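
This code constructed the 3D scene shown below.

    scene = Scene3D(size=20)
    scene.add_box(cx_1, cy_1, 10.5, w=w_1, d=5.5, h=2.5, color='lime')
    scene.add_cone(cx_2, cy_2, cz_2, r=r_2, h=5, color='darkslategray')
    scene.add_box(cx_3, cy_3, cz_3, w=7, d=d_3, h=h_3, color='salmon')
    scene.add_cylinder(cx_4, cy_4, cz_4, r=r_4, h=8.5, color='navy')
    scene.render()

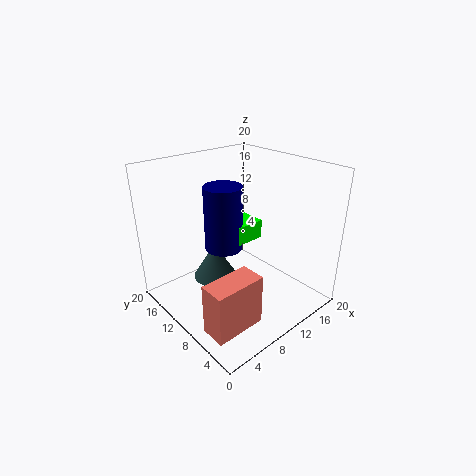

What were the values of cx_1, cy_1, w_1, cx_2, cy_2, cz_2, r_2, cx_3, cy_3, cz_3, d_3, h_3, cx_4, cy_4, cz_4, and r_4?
cx_1 = 8; cy_1 = 7.5; w_1 = 4; cx_2 = 7; cy_2 = 11.5; cz_2 = 4.5; r_2 = 3; cx_3 = 1.5; cy_3 = 3.5; cz_3 = 0.5; d_3 = 3.5; h_3 = 7; cx_4 = 7.5; cy_4 = 10; cz_4 = 9.5; r_4 = 2.5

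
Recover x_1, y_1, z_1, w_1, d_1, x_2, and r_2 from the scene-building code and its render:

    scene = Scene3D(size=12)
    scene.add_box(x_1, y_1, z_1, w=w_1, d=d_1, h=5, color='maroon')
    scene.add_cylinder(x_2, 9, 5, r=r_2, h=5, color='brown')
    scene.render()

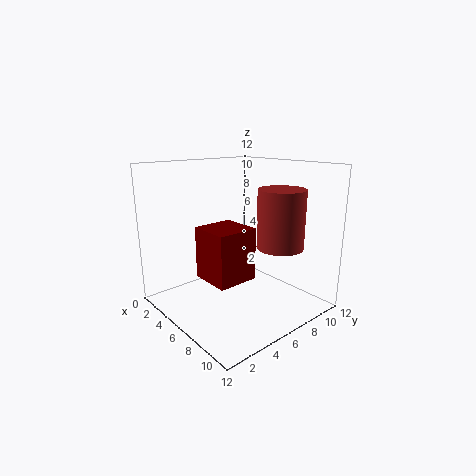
x_1 = 1
y_1 = 5
z_1 = 1
w_1 = 4
d_1 = 4
x_2 = 8
r_2 = 2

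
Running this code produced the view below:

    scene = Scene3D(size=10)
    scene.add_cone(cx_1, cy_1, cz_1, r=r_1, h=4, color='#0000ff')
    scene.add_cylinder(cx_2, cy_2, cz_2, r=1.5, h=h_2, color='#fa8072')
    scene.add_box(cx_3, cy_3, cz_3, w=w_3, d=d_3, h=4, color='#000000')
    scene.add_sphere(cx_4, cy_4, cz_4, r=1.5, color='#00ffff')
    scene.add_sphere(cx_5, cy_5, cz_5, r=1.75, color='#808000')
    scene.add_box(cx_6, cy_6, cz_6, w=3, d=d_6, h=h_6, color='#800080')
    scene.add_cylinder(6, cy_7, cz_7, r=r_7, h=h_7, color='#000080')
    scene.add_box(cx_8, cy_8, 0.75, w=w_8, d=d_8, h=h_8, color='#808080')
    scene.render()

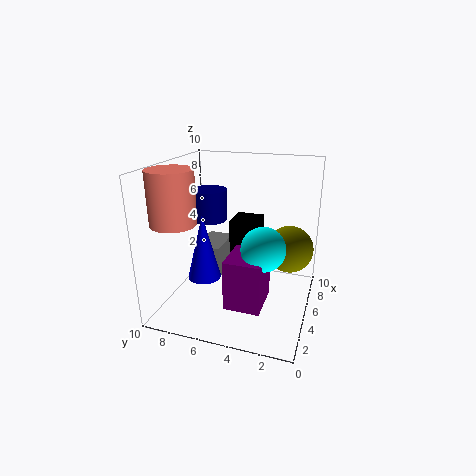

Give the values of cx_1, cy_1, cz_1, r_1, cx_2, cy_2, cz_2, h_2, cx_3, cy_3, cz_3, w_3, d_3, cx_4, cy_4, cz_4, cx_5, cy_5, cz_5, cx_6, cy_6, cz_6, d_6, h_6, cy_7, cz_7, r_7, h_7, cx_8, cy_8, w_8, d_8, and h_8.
cx_1 = 1.5
cy_1 = 6
cz_1 = 3.75
r_1 = 1
cx_2 = 2.5
cy_2 = 8.5
cz_2 = 6.5
h_2 = 3.5
cx_3 = 6
cy_3 = 4
cz_3 = 1.75
w_3 = 2.25
d_3 = 2
cx_4 = 4.25
cy_4 = 3
cz_4 = 4.75
cx_5 = 7.5
cy_5 = 1.75
cz_5 = 3.5
cx_6 = 2.5
cy_6 = 2.75
cz_6 = 0.75
d_6 = 2.5
h_6 = 3.5
cy_7 = 7.5
cz_7 = 5.75
r_7 = 1.25
h_7 = 2.25
cx_8 = 6.25
cy_8 = 7
w_8 = 3.25
d_8 = 2
h_8 = 2.5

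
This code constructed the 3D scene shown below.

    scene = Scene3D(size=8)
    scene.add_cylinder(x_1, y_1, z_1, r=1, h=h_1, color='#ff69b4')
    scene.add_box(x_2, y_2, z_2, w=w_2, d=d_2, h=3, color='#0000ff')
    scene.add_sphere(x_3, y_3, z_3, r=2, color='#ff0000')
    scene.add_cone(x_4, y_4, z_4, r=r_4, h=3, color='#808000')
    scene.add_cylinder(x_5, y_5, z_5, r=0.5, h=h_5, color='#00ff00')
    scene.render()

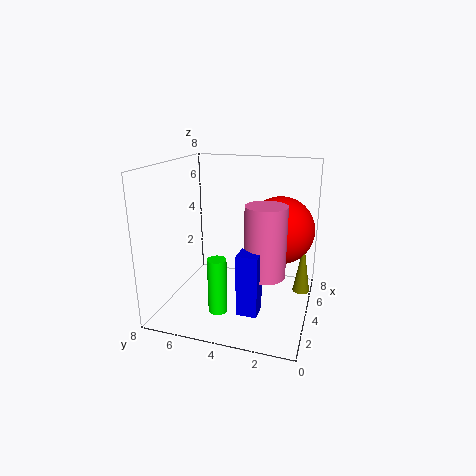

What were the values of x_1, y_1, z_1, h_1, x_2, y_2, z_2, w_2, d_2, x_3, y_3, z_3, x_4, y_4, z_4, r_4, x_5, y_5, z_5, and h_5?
x_1 = 2; y_1 = 2; z_1 = 3; h_1 = 3.5; x_2 = 0.5; y_2 = 2; z_2 = 1.5; w_2 = 1; d_2 = 1; x_3 = 6; y_3 = 2; z_3 = 4; x_4 = 5.5; y_4 = 0.5; z_4 = 0.5; r_4 = 0.5; x_5 = 2; y_5 = 4.5; z_5 = 0.5; h_5 = 3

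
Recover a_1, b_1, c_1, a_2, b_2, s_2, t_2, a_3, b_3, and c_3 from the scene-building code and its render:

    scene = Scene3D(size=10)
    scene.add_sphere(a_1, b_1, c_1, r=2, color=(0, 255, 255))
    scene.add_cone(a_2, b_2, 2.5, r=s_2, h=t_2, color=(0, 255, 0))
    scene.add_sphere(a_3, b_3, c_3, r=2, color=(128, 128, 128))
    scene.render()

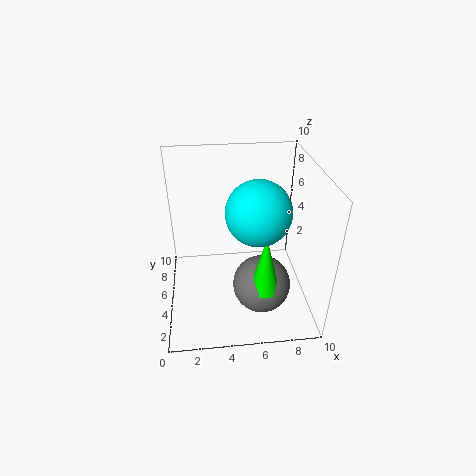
a_1 = 6, b_1 = 3, c_1 = 8, a_2 = 6.5, b_2 = 2.5, s_2 = 1, t_2 = 4, a_3 = 6.5, b_3 = 3.5, c_3 = 2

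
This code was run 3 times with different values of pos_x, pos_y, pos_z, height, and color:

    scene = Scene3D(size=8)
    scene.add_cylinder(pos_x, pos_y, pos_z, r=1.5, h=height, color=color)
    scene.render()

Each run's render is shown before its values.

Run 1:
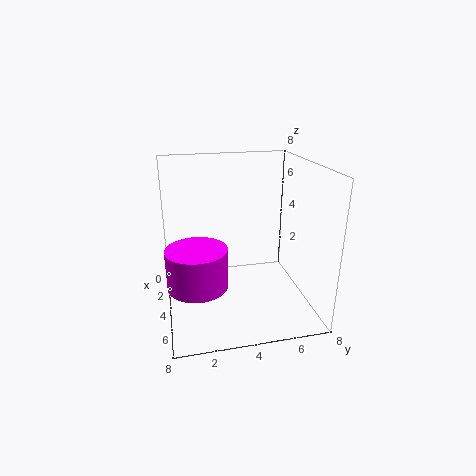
pos_x = 6
pos_y = 1.5
pos_z = 2.5
height = 2
color = 'magenta'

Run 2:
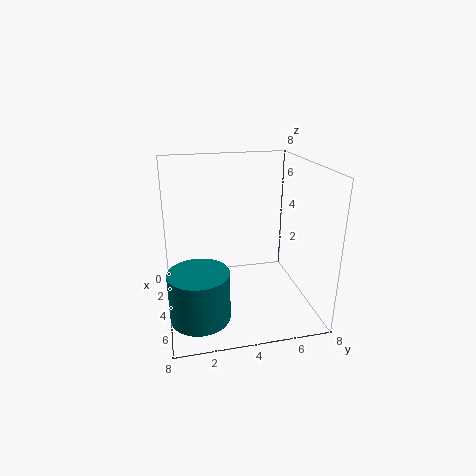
pos_x = 6.5
pos_y = 1.5
pos_z = 1
height = 2.5
color = 'teal'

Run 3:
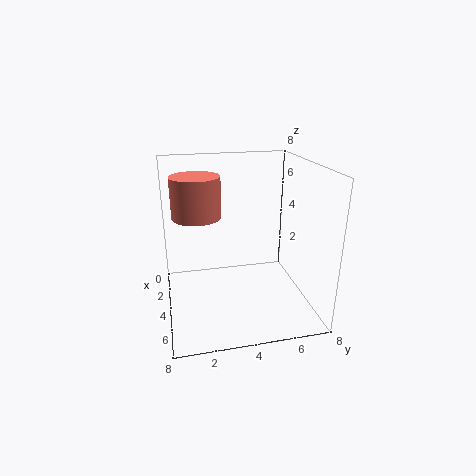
pos_x = 1.5
pos_y = 2
pos_z = 4.5
height = 2.5
color = 'salmon'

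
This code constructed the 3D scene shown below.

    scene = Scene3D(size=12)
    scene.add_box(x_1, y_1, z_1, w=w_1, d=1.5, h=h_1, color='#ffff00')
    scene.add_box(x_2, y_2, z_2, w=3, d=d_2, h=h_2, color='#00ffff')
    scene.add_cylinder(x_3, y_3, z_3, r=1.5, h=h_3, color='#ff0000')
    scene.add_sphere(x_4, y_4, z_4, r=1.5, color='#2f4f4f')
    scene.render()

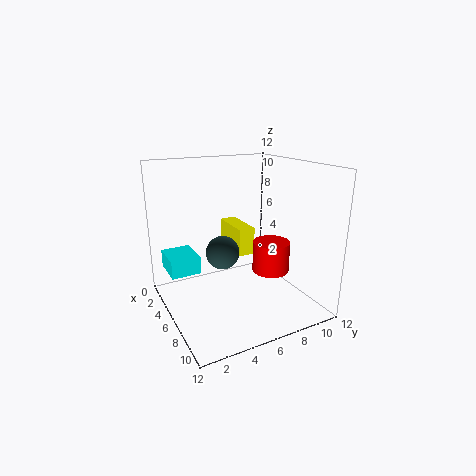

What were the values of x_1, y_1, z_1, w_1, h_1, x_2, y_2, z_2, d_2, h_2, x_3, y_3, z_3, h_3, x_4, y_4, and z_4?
x_1 = 0.5
y_1 = 7
z_1 = 3.5
w_1 = 4
h_1 = 2.5
x_2 = 2
y_2 = 0.5
z_2 = 3
d_2 = 2.5
h_2 = 1.5
x_3 = 8
y_3 = 8
z_3 = 3.5
h_3 = 2.5
x_4 = 4
y_4 = 5.5
z_4 = 4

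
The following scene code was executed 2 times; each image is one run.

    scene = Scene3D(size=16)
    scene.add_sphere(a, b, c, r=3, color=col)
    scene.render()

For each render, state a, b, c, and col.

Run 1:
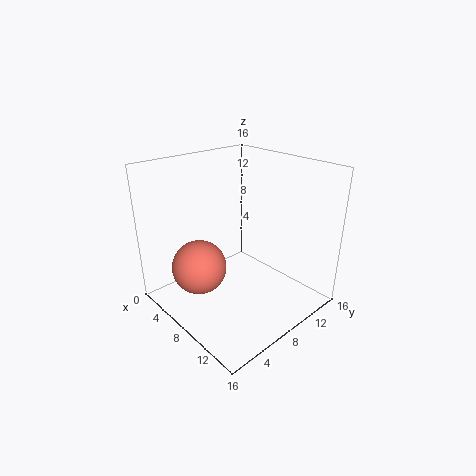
a = 6; b = 4; c = 5; col = 'salmon'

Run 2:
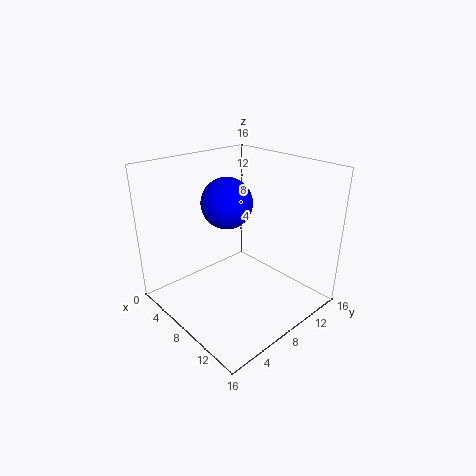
a = 5; b = 9; c = 11; col = 'blue'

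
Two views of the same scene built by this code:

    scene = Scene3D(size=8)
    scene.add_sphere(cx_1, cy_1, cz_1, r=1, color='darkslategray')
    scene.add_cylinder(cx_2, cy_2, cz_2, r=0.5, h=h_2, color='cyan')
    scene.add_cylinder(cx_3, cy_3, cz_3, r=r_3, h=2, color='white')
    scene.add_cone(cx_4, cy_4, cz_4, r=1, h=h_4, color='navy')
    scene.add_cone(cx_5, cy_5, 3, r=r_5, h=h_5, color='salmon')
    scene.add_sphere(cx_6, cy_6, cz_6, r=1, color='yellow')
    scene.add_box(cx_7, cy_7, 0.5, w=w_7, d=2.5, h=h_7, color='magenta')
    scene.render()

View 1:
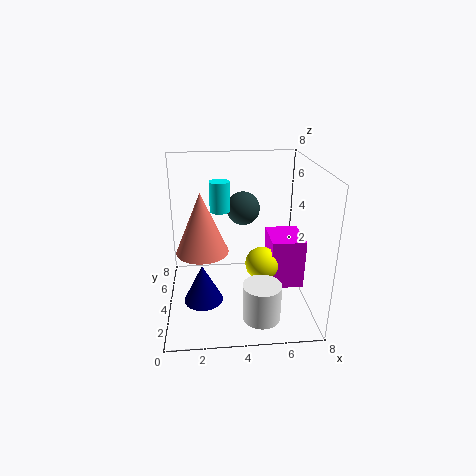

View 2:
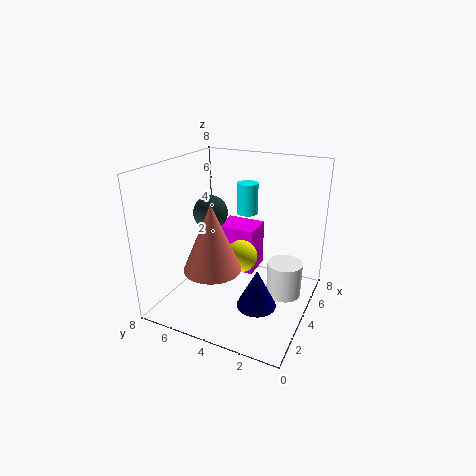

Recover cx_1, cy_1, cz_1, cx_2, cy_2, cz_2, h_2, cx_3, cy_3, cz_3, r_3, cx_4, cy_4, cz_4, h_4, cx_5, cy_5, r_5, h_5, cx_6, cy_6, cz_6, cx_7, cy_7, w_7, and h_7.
cx_1 = 4.5, cy_1 = 6, cz_1 = 5, cx_2 = 3, cy_2 = 3, cz_2 = 6, h_2 = 1.5, cx_3 = 5, cy_3 = 1.5, cz_3 = 0.5, r_3 = 1, cx_4 = 2, cy_4 = 2, cz_4 = 1.5, h_4 = 2, cx_5 = 2, cy_5 = 4.5, r_5 = 1.5, h_5 = 3.5, cx_6 = 5.5, cy_6 = 4.5, cz_6 = 2, cx_7 = 6, cy_7 = 4, w_7 = 2, h_7 = 3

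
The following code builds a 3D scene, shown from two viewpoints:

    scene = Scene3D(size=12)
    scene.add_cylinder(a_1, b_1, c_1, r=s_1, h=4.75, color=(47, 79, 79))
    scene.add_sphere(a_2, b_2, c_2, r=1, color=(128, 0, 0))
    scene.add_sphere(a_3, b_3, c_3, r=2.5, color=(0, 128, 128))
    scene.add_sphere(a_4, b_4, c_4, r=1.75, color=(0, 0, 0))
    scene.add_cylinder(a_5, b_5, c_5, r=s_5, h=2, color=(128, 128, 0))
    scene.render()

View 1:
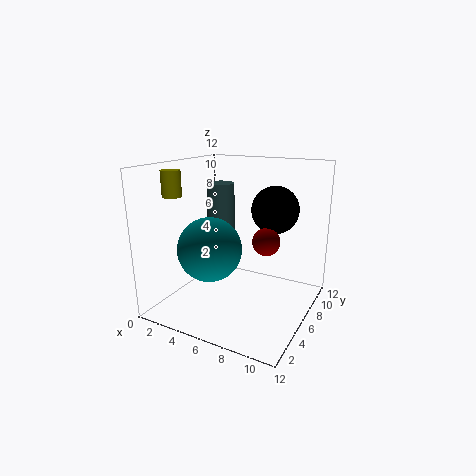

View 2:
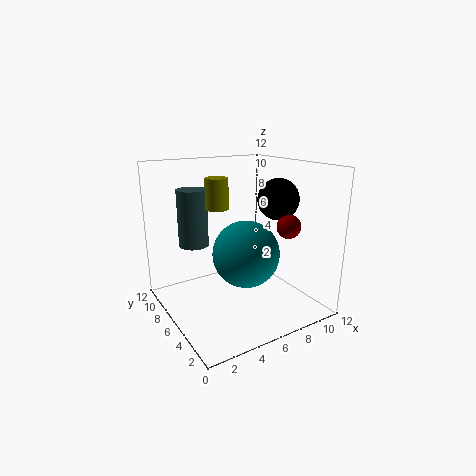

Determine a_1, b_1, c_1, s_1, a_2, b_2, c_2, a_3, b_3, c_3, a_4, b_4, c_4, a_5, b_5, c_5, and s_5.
a_1 = 3
b_1 = 8.25
c_1 = 5.25
s_1 = 1.25
a_2 = 9.5
b_2 = 3.75
c_2 = 7
a_3 = 5
b_3 = 3.25
c_3 = 5.75
a_4 = 9.5
b_4 = 5.25
c_4 = 9
a_5 = 2.25
b_5 = 2.5
c_5 = 9.75
s_5 = 0.75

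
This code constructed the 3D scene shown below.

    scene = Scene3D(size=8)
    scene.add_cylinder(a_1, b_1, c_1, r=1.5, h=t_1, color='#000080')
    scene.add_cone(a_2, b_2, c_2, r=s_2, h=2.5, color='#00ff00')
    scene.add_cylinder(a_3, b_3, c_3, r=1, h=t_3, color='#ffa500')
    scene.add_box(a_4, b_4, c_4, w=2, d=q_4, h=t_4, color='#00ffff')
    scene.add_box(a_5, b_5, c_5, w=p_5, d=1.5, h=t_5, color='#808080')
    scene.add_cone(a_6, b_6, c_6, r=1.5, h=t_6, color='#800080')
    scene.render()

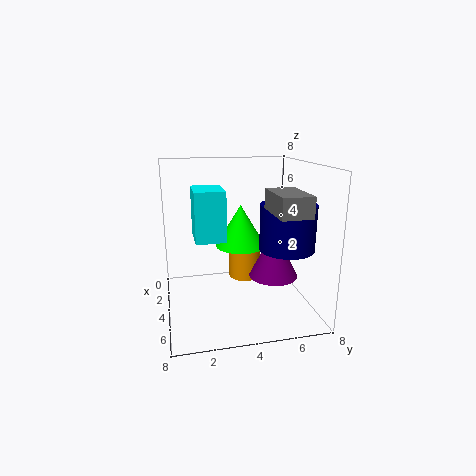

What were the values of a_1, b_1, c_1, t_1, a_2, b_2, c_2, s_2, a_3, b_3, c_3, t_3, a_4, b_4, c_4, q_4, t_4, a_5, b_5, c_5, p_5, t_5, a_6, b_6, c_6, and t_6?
a_1 = 5
b_1 = 6.5
c_1 = 3.5
t_1 = 2.5
a_2 = 2.5
b_2 = 4.5
c_2 = 3
s_2 = 1.5
a_3 = 1.5
b_3 = 5
c_3 = 0.5
t_3 = 2
a_4 = 4
b_4 = 1.5
c_4 = 4.5
q_4 = 1.5
t_4 = 2.5
a_5 = 5.5
b_5 = 5
c_5 = 6
p_5 = 2.5
t_5 = 1
a_6 = 3
b_6 = 6.5
c_6 = 1
t_6 = 3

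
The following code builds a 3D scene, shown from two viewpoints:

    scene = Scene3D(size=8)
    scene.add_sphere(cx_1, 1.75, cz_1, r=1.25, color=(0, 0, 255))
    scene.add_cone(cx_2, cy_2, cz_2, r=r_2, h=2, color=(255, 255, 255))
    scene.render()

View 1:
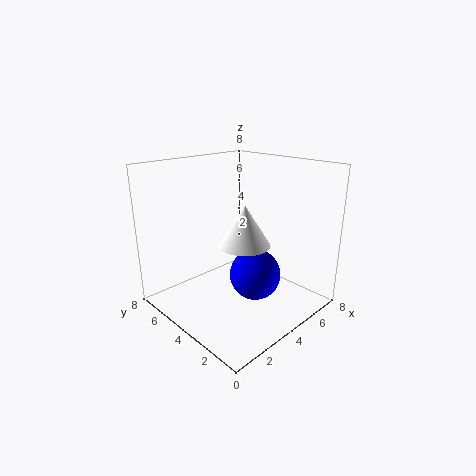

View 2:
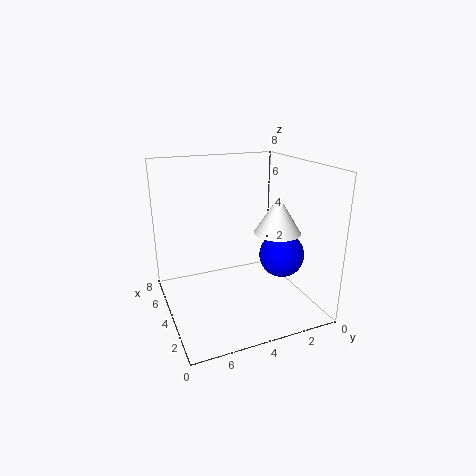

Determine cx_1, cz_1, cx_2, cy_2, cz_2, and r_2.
cx_1 = 3
cz_1 = 3
cx_2 = 2.75
cy_2 = 2.25
cz_2 = 4.5
r_2 = 1.25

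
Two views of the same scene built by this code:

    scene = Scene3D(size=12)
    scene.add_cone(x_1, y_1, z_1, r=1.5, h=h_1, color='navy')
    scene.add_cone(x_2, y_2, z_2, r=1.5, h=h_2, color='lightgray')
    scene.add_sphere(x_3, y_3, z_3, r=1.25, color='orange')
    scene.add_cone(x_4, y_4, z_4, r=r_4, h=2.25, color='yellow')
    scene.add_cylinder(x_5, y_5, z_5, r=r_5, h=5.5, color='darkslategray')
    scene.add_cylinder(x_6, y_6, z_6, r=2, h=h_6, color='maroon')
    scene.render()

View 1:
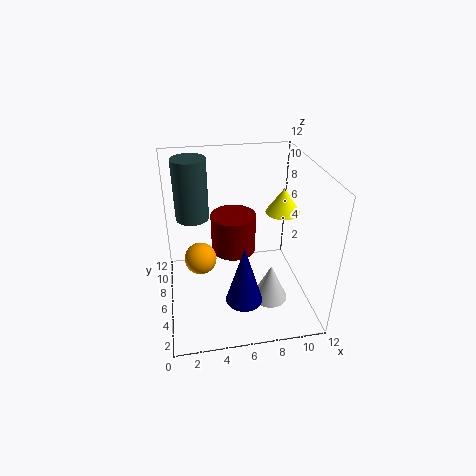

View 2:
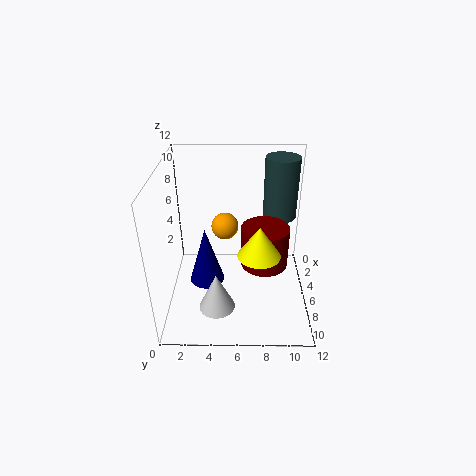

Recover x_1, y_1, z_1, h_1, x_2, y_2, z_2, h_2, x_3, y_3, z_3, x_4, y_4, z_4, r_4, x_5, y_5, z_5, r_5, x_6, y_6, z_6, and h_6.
x_1 = 6; y_1 = 3.25; z_1 = 1.75; h_1 = 5; x_2 = 8.5; y_2 = 4.25; z_2 = 0.75; h_2 = 3.25; x_3 = 2.75; y_3 = 4.75; z_3 = 5.25; x_4 = 10.25; y_4 = 7.5; z_4 = 7.25; r_4 = 1.5; x_5 = 2.5; y_5 = 9.75; z_5 = 6.25; r_5 = 1.5; x_6 = 6; y_6 = 8.25; z_6 = 3.5; h_6 = 3.5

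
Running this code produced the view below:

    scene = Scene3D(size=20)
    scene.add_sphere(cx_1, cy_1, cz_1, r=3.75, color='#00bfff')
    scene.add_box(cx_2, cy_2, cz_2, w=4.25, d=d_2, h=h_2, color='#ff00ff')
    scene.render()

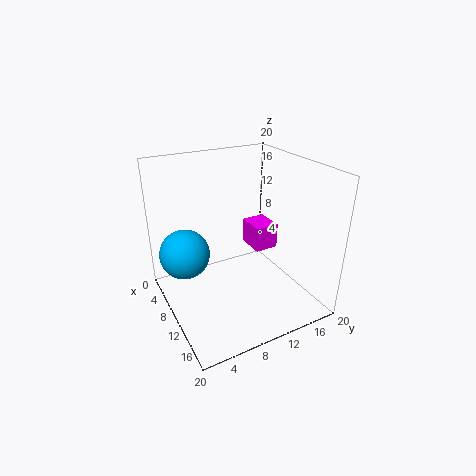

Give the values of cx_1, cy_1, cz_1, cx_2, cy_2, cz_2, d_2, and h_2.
cx_1 = 4.25, cy_1 = 4, cz_1 = 6, cx_2 = 5.25, cy_2 = 13.5, cz_2 = 6.5, d_2 = 3.5, h_2 = 3.75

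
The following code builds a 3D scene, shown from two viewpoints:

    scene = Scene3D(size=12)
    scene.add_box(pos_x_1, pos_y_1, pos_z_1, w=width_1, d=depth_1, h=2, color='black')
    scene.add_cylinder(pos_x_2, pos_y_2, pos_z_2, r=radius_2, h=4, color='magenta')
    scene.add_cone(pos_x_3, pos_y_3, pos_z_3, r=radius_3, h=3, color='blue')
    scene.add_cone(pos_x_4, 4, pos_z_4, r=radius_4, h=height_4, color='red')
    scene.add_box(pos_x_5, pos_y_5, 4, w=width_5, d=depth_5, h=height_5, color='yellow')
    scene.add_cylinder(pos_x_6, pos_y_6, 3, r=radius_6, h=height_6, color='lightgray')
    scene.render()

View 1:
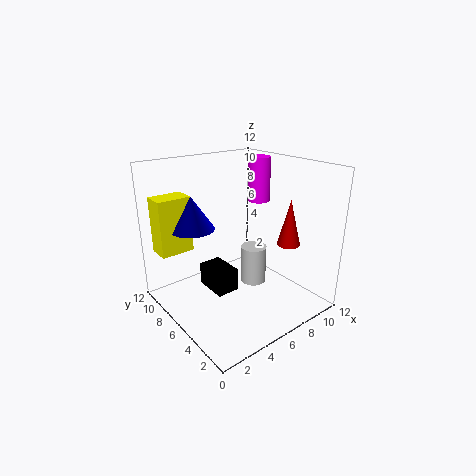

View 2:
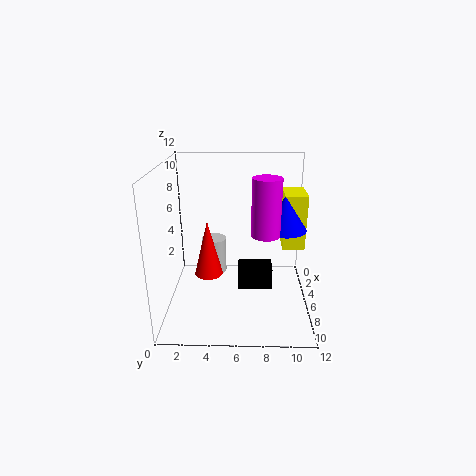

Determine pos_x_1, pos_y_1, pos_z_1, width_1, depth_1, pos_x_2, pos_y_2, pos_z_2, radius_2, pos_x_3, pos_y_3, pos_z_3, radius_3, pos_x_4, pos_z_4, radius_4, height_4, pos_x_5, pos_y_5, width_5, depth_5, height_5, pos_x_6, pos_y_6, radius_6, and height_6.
pos_x_1 = 4
pos_y_1 = 6
pos_z_1 = 1
width_1 = 2
depth_1 = 3
pos_x_2 = 10
pos_y_2 = 8
pos_z_2 = 8
radius_2 = 1
pos_x_3 = 4
pos_y_3 = 10
pos_z_3 = 6
radius_3 = 2
pos_x_4 = 10
pos_z_4 = 5
radius_4 = 1
height_4 = 4
pos_x_5 = 1
pos_y_5 = 10
width_5 = 3
depth_5 = 2
height_5 = 5
pos_x_6 = 6
pos_y_6 = 4
radius_6 = 1
height_6 = 3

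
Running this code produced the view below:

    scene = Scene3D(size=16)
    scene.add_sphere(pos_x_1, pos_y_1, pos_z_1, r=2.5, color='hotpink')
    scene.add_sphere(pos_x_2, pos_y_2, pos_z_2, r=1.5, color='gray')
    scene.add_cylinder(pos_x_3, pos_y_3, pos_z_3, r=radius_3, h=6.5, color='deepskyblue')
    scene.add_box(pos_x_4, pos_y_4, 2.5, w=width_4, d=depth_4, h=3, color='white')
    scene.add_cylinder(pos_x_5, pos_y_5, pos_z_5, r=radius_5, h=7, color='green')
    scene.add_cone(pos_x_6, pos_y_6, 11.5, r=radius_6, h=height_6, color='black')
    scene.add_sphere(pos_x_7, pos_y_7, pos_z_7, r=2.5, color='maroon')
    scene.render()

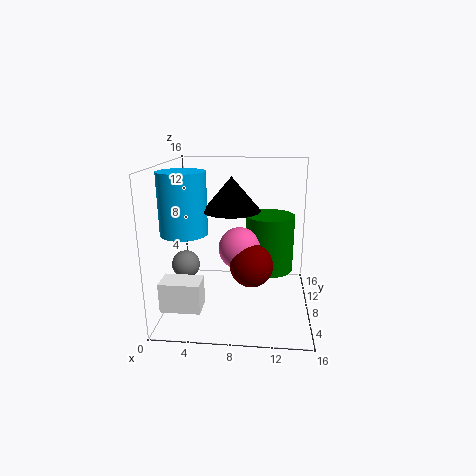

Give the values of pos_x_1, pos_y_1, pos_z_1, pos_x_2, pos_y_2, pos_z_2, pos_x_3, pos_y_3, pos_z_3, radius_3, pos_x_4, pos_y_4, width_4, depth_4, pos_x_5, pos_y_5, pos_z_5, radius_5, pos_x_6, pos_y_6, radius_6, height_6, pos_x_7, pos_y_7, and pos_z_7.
pos_x_1 = 8; pos_y_1 = 10; pos_z_1 = 6; pos_x_2 = 2.5; pos_y_2 = 6; pos_z_2 = 5.5; pos_x_3 = 2.5; pos_y_3 = 6; pos_z_3 = 9; radius_3 = 2.5; pos_x_4 = 1; pos_y_4 = 1; width_4 = 4; depth_4 = 2.5; pos_x_5 = 11.5; pos_y_5 = 12.5; pos_z_5 = 2.5; radius_5 = 3; pos_x_6 = 7.5; pos_y_6 = 6.5; radius_6 = 3; height_6 = 3.5; pos_x_7 = 9.5; pos_y_7 = 8.5; pos_z_7 = 4.5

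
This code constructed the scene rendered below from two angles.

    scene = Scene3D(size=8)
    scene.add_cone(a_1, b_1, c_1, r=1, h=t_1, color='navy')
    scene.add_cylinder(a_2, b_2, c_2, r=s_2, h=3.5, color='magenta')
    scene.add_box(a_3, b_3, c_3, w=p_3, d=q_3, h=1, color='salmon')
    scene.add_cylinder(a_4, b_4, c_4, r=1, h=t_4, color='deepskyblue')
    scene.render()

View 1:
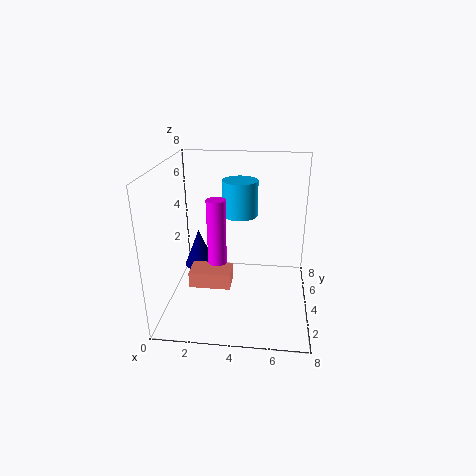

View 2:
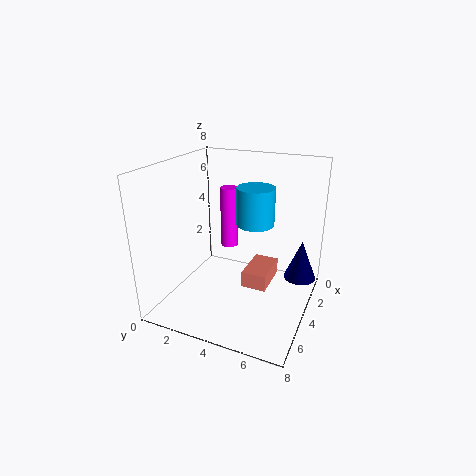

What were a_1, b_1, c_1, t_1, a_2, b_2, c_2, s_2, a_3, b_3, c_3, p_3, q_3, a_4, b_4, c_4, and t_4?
a_1 = 1; b_1 = 7; c_1 = 0.5; t_1 = 2.5; a_2 = 3; b_2 = 3; c_2 = 3; s_2 = 0.5; a_3 = 1; b_3 = 4; c_3 = 0.5; p_3 = 2.5; q_3 = 1.5; a_4 = 4; b_4 = 5; c_4 = 5; t_4 = 2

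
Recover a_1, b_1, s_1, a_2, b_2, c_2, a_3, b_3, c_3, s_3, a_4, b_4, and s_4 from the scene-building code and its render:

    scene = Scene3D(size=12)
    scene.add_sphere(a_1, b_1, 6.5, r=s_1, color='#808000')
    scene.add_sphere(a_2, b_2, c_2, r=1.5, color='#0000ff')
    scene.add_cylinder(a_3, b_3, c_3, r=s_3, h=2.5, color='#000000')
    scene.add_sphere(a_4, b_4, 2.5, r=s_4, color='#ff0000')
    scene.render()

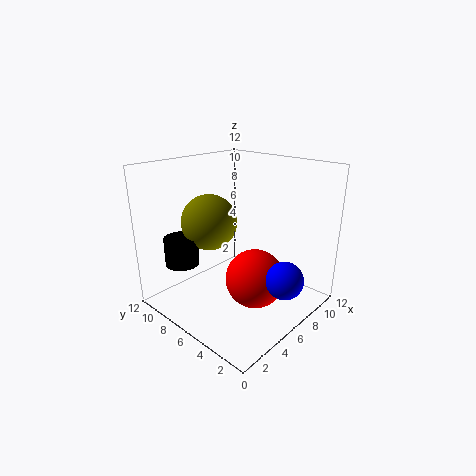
a_1 = 6, b_1 = 9.5, s_1 = 2.5, a_2 = 6.5, b_2 = 1.5, c_2 = 3.5, a_3 = 3.5, b_3 = 10.5, c_3 = 3, s_3 = 1.5, a_4 = 6.5, b_4 = 4.5, s_4 = 2.5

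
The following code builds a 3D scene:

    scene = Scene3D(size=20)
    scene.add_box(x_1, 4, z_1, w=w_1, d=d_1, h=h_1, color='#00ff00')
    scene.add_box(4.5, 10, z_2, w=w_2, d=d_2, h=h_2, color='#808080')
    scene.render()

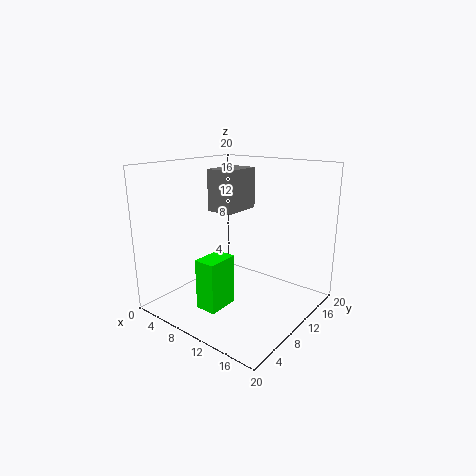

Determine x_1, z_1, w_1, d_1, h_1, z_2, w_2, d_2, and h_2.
x_1 = 7.5; z_1 = 1; w_1 = 3; d_1 = 4.5; h_1 = 7; z_2 = 13; w_2 = 4; d_2 = 6; h_2 = 6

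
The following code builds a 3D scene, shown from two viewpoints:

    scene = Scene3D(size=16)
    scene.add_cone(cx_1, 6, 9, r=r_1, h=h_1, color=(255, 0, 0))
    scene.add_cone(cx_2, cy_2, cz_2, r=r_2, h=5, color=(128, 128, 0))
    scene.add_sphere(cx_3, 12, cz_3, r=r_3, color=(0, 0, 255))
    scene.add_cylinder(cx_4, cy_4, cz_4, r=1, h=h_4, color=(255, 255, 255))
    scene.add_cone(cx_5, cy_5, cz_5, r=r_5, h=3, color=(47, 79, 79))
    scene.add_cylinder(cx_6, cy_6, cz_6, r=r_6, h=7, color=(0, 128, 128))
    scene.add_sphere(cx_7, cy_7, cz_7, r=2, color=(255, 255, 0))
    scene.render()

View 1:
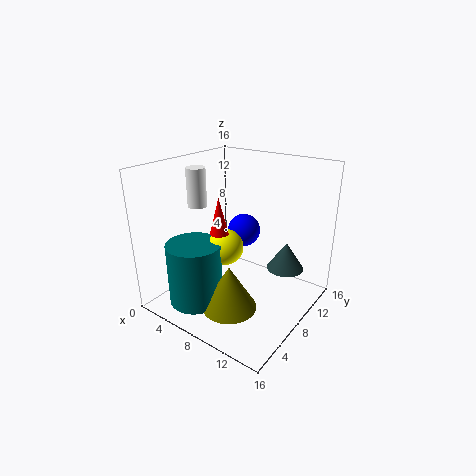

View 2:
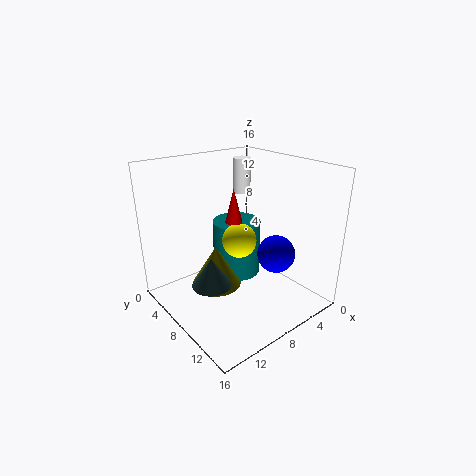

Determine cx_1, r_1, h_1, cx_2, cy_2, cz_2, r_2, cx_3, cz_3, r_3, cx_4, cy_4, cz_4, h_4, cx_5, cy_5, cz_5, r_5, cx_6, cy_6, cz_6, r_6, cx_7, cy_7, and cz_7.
cx_1 = 7; r_1 = 1; h_1 = 4; cx_2 = 9; cy_2 = 5; cz_2 = 1; r_2 = 3; cx_3 = 6; cz_3 = 7; r_3 = 2; cx_4 = 5; cy_4 = 5; cz_4 = 12; h_4 = 4; cx_5 = 13; cy_5 = 10; cz_5 = 5; r_5 = 2; cx_6 = 5; cy_6 = 4; cz_6 = 1; r_6 = 3; cx_7 = 7; cy_7 = 7; cz_7 = 7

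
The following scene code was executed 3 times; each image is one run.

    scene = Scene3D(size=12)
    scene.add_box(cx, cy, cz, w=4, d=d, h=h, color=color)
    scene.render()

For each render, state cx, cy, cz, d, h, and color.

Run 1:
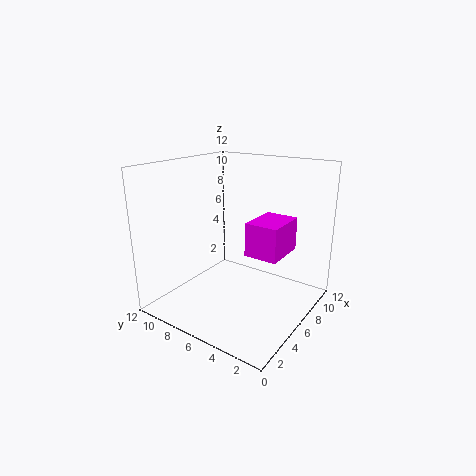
cx = 7
cy = 3
cz = 4
d = 3
h = 3
color = 'magenta'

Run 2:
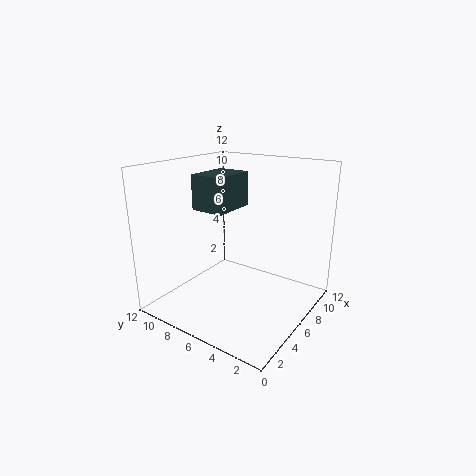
cx = 5
cy = 7
cz = 8
d = 3
h = 3
color = 'darkslategray'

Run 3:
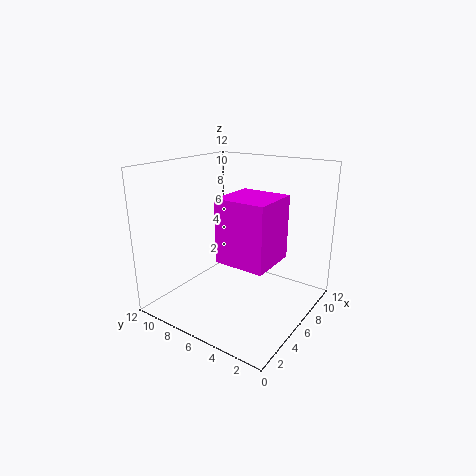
cx = 3
cy = 2
cz = 5
d = 4
h = 5
color = 'magenta'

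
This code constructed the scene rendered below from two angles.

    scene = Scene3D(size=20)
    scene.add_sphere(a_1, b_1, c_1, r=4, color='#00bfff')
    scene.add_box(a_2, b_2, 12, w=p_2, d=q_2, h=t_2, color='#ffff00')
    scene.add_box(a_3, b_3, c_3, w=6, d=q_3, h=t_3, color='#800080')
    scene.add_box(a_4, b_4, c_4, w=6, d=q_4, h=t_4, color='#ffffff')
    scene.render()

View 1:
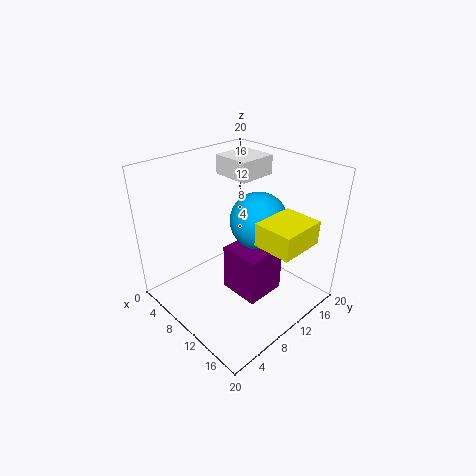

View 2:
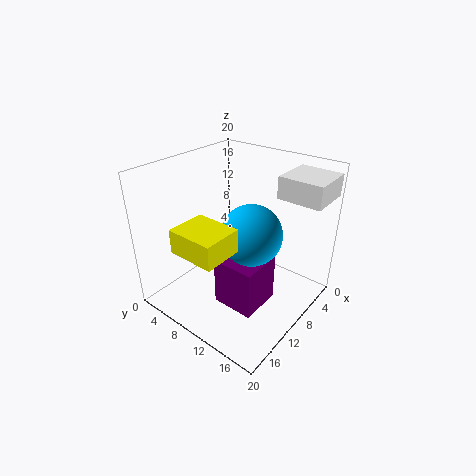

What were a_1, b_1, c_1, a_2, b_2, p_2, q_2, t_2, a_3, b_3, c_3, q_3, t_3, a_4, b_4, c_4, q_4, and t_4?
a_1 = 11
b_1 = 13
c_1 = 12
a_2 = 15
b_2 = 8
p_2 = 5
q_2 = 6
t_2 = 3
a_3 = 8
b_3 = 9
c_3 = 1
q_3 = 6
t_3 = 7
a_4 = 1
b_4 = 14
c_4 = 16
q_4 = 6
t_4 = 3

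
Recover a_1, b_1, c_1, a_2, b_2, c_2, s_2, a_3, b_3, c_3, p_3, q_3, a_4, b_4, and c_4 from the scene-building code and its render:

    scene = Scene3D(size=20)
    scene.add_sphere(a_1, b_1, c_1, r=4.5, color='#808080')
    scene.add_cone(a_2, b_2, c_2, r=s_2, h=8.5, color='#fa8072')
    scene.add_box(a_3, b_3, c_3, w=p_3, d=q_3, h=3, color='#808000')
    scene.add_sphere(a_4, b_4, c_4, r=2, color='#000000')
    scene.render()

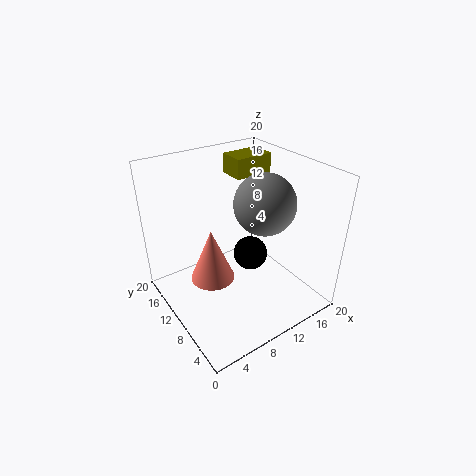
a_1 = 15; b_1 = 10.5; c_1 = 13.5; a_2 = 8.5; b_2 = 15; c_2 = 0.5; s_2 = 3.5; a_3 = 13.5; b_3 = 15; c_3 = 16; p_3 = 6; q_3 = 4; a_4 = 8; b_4 = 4.5; c_4 = 11.5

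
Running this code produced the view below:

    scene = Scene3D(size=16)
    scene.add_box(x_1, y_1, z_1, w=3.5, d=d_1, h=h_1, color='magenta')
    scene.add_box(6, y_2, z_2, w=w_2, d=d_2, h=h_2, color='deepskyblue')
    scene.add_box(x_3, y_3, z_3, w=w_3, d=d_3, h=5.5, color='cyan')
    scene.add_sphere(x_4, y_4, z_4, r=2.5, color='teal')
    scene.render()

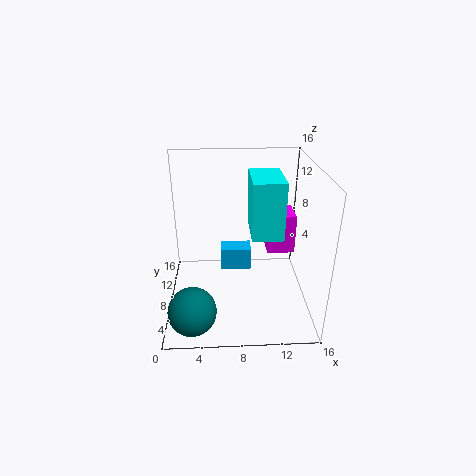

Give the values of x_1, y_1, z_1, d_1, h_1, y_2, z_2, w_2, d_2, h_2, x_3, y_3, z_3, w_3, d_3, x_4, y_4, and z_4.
x_1 = 12, y_1 = 12, z_1 = 3.5, d_1 = 4, h_1 = 5, y_2 = 13, z_2 = 0.5, w_2 = 4, d_2 = 2.5, h_2 = 3, x_3 = 9, y_3 = 2.5, z_3 = 10.5, w_3 = 3, d_3 = 5, x_4 = 3, y_4 = 2.5, z_4 = 2.5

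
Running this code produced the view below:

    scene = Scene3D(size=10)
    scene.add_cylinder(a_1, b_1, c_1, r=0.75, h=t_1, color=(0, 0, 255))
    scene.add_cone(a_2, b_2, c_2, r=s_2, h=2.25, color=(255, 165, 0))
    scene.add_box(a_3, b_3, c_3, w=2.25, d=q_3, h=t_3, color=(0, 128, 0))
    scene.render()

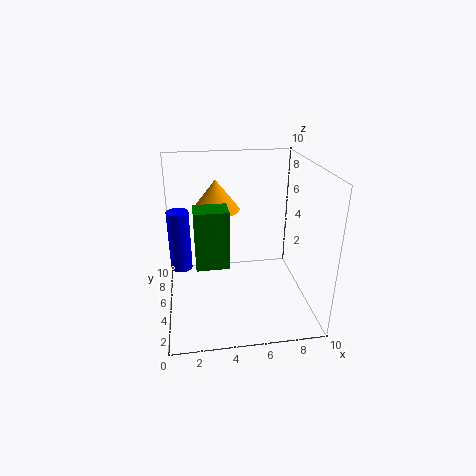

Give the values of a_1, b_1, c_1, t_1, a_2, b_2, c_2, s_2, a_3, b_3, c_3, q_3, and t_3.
a_1 = 1
b_1 = 5.5
c_1 = 2.75
t_1 = 4.25
a_2 = 3.75
b_2 = 7.5
c_2 = 6.25
s_2 = 1.75
a_3 = 2
b_3 = 3.5
c_3 = 3.5
q_3 = 1.75
t_3 = 4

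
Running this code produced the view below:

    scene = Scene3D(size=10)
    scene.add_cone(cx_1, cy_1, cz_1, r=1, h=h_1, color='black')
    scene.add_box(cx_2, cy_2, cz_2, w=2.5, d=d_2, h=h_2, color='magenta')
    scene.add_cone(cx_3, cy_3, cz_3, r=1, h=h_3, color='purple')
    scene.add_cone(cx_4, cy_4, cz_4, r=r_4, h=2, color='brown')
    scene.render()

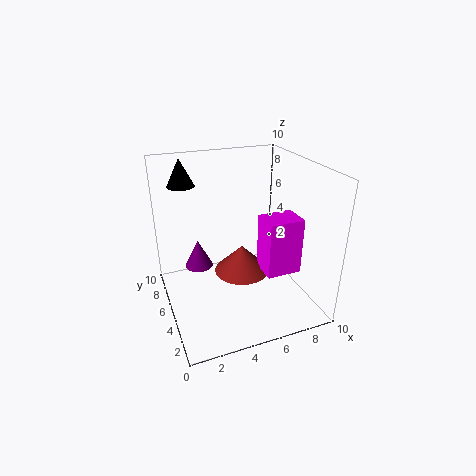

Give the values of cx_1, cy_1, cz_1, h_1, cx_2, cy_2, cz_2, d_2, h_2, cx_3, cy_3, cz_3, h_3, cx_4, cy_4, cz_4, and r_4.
cx_1 = 2; cy_1 = 8.5; cz_1 = 8; h_1 = 2; cx_2 = 6.5; cy_2 = 3; cz_2 = 2.5; d_2 = 2; h_2 = 4; cx_3 = 2.5; cy_3 = 6.5; cz_3 = 2.5; h_3 = 2; cx_4 = 5.5; cy_4 = 5.5; cz_4 = 2; r_4 = 2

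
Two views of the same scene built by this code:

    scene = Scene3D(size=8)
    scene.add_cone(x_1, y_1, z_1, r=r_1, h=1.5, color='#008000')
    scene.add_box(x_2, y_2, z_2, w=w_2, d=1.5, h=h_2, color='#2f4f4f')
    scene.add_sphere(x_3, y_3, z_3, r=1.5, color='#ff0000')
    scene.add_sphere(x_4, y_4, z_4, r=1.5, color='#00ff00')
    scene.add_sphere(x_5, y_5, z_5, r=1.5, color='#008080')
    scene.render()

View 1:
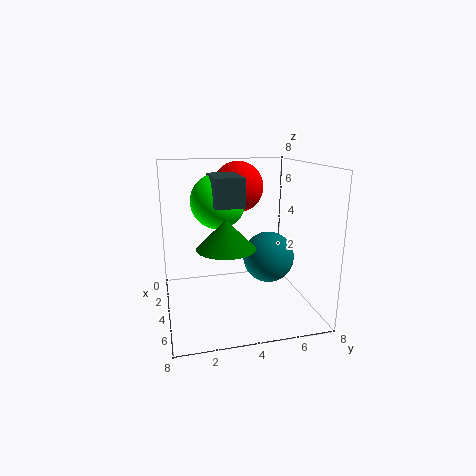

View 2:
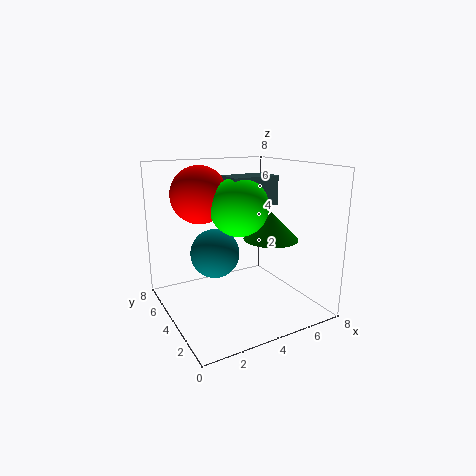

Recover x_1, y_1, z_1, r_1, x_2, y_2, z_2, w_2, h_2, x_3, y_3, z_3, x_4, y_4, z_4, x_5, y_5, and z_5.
x_1 = 5.5
y_1 = 3
z_1 = 4
r_1 = 1.5
x_2 = 3
y_2 = 2.5
z_2 = 6
w_2 = 2.5
h_2 = 1.5
x_3 = 2
y_3 = 4.5
z_3 = 6.5
x_4 = 3.5
y_4 = 3
z_4 = 6
x_5 = 3.5
y_5 = 6
z_5 = 2.5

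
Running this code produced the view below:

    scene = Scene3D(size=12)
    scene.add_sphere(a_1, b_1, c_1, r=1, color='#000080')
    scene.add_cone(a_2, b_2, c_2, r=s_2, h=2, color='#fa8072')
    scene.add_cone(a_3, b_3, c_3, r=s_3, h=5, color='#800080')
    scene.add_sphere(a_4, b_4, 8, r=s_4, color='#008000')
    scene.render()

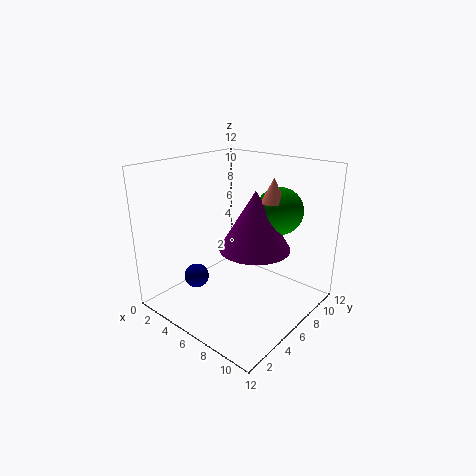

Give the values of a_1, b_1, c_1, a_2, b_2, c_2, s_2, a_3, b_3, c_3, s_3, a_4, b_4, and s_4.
a_1 = 4
b_1 = 3
c_1 = 3
a_2 = 8
b_2 = 8
c_2 = 9
s_2 = 1
a_3 = 7
b_3 = 7
c_3 = 5
s_3 = 3
a_4 = 8
b_4 = 9
s_4 = 2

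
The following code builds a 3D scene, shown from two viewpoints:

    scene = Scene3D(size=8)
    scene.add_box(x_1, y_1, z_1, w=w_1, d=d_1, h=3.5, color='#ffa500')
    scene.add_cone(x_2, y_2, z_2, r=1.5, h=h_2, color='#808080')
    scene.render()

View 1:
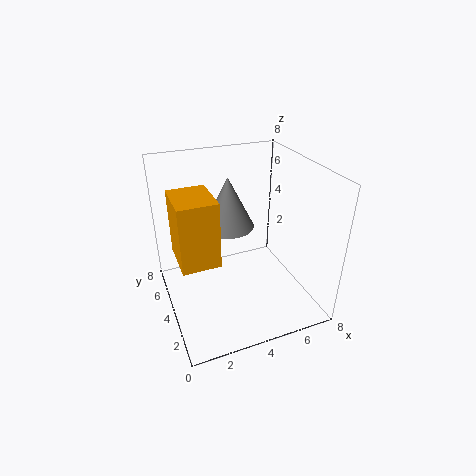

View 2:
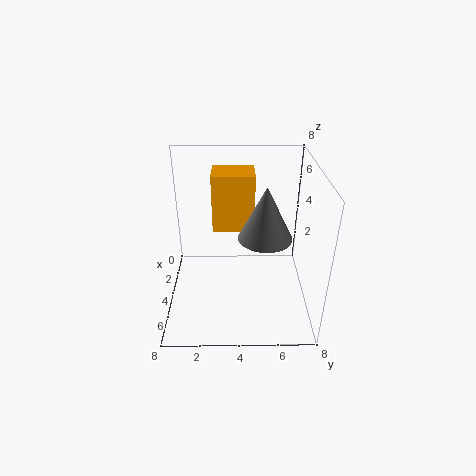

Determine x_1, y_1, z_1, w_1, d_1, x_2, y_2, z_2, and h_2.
x_1 = 0.5
y_1 = 2.5
z_1 = 3.5
w_1 = 2
d_1 = 2.5
x_2 = 4
y_2 = 5.5
z_2 = 4
h_2 = 3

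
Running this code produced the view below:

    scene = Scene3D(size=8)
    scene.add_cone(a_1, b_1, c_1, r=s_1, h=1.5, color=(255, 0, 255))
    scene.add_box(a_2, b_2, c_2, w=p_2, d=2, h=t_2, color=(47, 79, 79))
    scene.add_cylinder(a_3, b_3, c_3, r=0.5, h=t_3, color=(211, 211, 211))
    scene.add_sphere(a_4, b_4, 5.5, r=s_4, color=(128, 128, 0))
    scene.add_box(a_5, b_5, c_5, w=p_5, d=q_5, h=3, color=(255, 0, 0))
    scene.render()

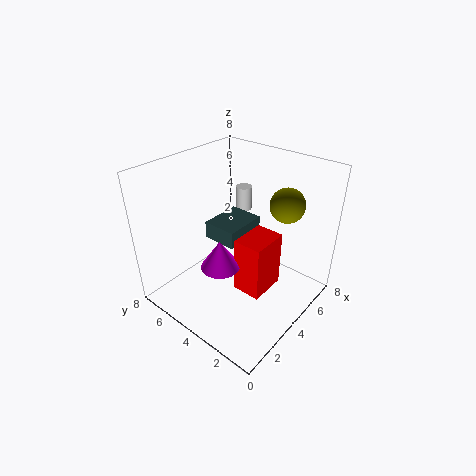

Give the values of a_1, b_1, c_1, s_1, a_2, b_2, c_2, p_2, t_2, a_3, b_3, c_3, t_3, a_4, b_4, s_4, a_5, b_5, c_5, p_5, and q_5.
a_1 = 2
b_1 = 3.5
c_1 = 3.5
s_1 = 1
a_2 = 3.5
b_2 = 4
c_2 = 3.5
p_2 = 2.5
t_2 = 1
a_3 = 7
b_3 = 6
c_3 = 4
t_3 = 1.5
a_4 = 6.5
b_4 = 2.5
s_4 = 1
a_5 = 2.5
b_5 = 1.5
c_5 = 2
p_5 = 2
q_5 = 1.5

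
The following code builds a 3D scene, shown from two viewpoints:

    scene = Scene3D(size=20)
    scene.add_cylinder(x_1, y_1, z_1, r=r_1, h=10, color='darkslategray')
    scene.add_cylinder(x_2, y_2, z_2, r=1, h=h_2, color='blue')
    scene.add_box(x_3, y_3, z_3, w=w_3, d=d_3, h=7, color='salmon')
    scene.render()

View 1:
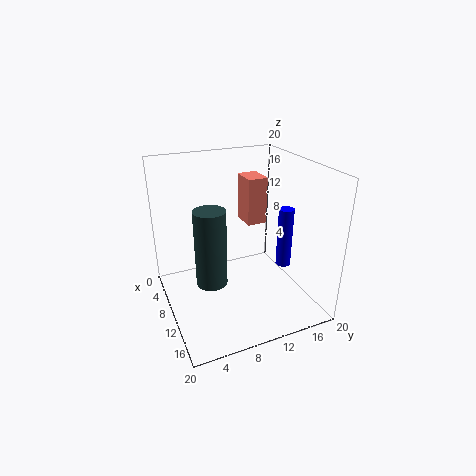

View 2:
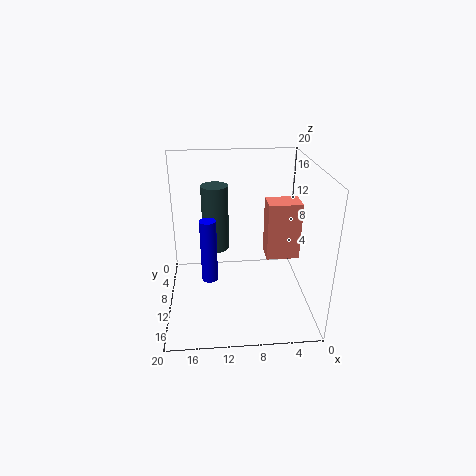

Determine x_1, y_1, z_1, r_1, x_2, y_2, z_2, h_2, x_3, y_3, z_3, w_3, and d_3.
x_1 = 13
y_1 = 5
z_1 = 6
r_1 = 2
x_2 = 14
y_2 = 15
z_2 = 7
h_2 = 8
x_3 = 3
y_3 = 13
z_3 = 10
w_3 = 4
d_3 = 3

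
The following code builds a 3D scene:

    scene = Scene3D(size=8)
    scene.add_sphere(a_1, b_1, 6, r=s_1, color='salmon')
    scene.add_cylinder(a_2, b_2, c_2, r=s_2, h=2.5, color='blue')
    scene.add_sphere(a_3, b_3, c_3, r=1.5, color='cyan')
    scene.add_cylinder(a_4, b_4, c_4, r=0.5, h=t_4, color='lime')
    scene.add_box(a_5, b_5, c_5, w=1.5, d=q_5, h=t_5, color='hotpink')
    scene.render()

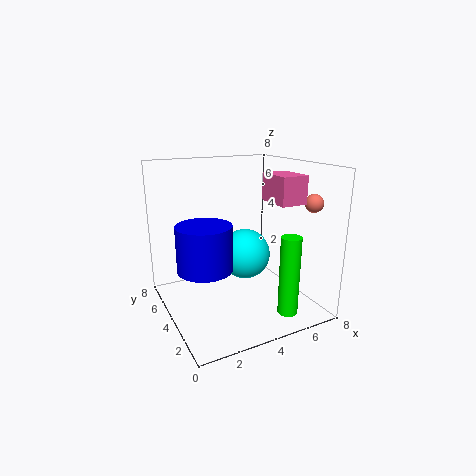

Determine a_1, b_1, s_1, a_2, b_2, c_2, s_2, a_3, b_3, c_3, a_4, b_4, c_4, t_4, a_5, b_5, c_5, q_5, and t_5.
a_1 = 7.5
b_1 = 2
s_1 = 0.5
a_2 = 2
b_2 = 4
c_2 = 2.5
s_2 = 1.5
a_3 = 5
b_3 = 5
c_3 = 2.5
a_4 = 5
b_4 = 0.5
c_4 = 1
t_4 = 4
a_5 = 5.5
b_5 = 2
c_5 = 6
q_5 = 2
t_5 = 1.5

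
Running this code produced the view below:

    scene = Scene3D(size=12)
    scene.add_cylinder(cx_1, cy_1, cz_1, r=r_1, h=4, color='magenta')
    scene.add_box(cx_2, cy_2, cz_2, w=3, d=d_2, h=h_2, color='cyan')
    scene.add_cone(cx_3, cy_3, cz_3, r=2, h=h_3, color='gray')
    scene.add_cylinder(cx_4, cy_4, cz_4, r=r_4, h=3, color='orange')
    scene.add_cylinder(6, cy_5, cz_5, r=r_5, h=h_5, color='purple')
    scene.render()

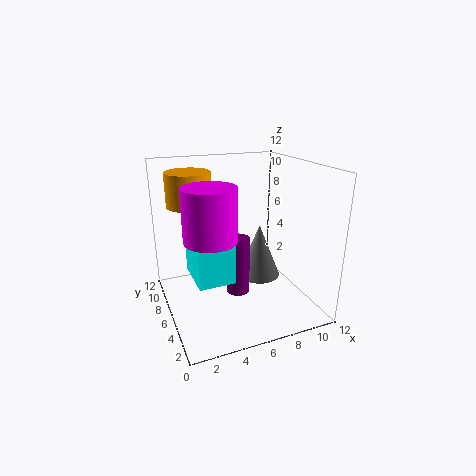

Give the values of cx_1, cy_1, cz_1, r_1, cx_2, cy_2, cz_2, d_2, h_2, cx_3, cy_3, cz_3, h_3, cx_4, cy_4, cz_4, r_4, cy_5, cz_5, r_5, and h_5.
cx_1 = 3, cy_1 = 4, cz_1 = 7, r_1 = 2, cx_2 = 2, cy_2 = 4, cz_2 = 3, d_2 = 4, h_2 = 4, cx_3 = 9, cy_3 = 8, cz_3 = 1, h_3 = 5, cx_4 = 3, cy_4 = 10, cz_4 = 8, r_4 = 2, cy_5 = 6, cz_5 = 1, r_5 = 1, h_5 = 5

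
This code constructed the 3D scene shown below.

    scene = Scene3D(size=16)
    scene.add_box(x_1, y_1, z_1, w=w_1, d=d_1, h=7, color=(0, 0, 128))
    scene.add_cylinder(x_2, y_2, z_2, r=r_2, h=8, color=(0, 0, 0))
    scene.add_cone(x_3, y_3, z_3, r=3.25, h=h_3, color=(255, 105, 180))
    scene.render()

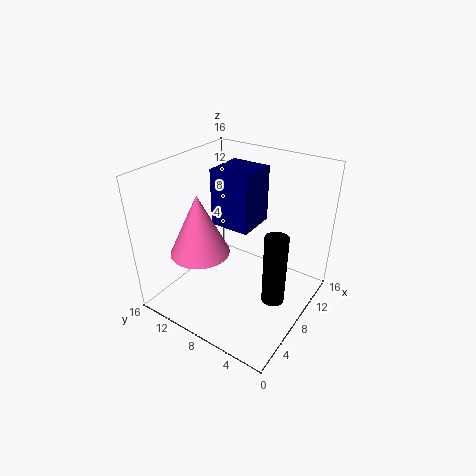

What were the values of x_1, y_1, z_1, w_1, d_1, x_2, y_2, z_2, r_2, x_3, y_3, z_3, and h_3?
x_1 = 10, y_1 = 8.25, z_1 = 7.25, w_1 = 5, d_1 = 5, x_2 = 7.5, y_2 = 3, z_2 = 2, r_2 = 1.25, x_3 = 5, y_3 = 11, z_3 = 6.75, h_3 = 6.75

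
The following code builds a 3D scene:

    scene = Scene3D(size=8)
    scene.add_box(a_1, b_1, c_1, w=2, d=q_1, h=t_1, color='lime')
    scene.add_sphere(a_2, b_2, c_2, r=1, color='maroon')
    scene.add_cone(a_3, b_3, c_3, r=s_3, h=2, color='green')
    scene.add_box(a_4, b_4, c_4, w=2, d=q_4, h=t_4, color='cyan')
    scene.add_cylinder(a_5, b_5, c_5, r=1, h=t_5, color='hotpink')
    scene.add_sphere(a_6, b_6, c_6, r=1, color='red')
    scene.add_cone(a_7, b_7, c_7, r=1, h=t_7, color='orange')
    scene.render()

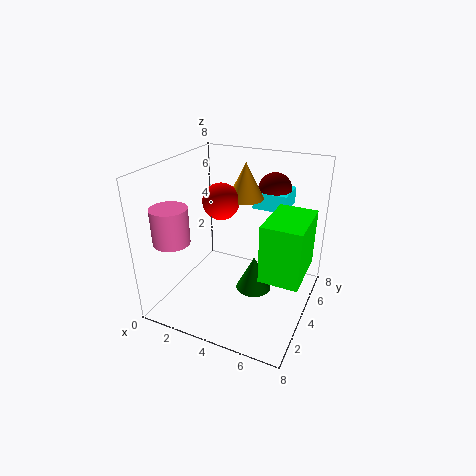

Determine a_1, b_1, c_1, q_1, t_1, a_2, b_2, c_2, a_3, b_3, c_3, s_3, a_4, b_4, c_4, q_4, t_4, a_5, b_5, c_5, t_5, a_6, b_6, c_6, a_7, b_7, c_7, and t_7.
a_1 = 6; b_1 = 2; c_1 = 3; q_1 = 3; t_1 = 3; a_2 = 5; b_2 = 7; c_2 = 6; a_3 = 5; b_3 = 4; c_3 = 1; s_3 = 1; a_4 = 4; b_4 = 6; c_4 = 5; q_4 = 2; t_4 = 1; a_5 = 1; b_5 = 2; c_5 = 4; t_5 = 2; a_6 = 3; b_6 = 4; c_6 = 6; a_7 = 4; b_7 = 5; c_7 = 6; t_7 = 2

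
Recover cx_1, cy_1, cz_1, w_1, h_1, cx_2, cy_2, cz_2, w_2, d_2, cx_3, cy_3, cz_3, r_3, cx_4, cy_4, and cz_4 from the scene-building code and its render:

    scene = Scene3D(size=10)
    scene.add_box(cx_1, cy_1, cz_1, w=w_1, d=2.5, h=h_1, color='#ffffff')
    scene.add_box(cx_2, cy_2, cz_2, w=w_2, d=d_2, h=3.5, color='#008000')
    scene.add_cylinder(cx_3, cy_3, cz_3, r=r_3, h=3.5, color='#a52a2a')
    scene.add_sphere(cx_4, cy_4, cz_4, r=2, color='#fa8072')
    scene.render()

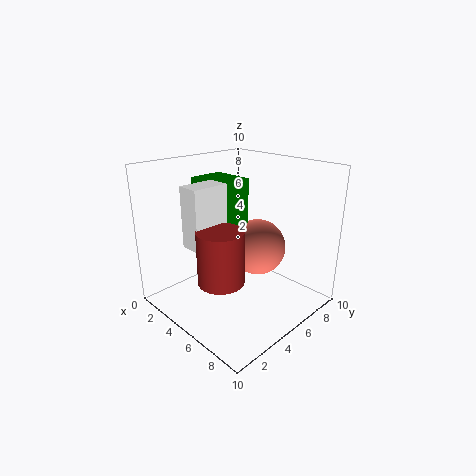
cx_1 = 3.5, cy_1 = 1.5, cz_1 = 5, w_1 = 1.5, h_1 = 4, cx_2 = 2, cy_2 = 3.5, cz_2 = 5.5, w_2 = 3, d_2 = 2.5, cx_3 = 6, cy_3 = 2.5, cz_3 = 3, r_3 = 1.5, cx_4 = 5.5, cy_4 = 6.5, cz_4 = 4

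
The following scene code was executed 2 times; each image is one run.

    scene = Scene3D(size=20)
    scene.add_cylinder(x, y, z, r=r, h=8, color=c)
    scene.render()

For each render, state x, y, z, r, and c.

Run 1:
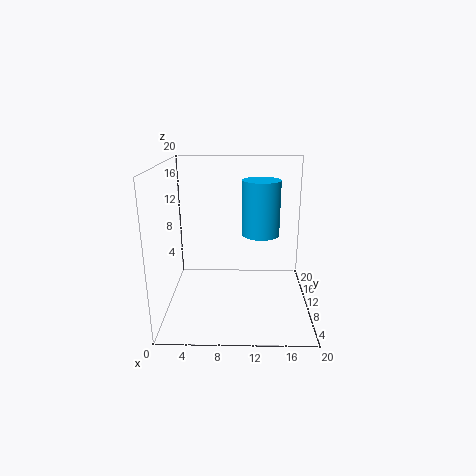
x = 13.25; y = 13; z = 9.5; r = 2.75; c = 'deepskyblue'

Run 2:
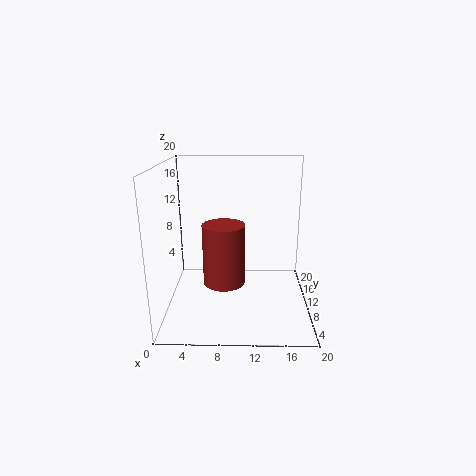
x = 8.25; y = 6.75; z = 5; r = 2.75; c = 'brown'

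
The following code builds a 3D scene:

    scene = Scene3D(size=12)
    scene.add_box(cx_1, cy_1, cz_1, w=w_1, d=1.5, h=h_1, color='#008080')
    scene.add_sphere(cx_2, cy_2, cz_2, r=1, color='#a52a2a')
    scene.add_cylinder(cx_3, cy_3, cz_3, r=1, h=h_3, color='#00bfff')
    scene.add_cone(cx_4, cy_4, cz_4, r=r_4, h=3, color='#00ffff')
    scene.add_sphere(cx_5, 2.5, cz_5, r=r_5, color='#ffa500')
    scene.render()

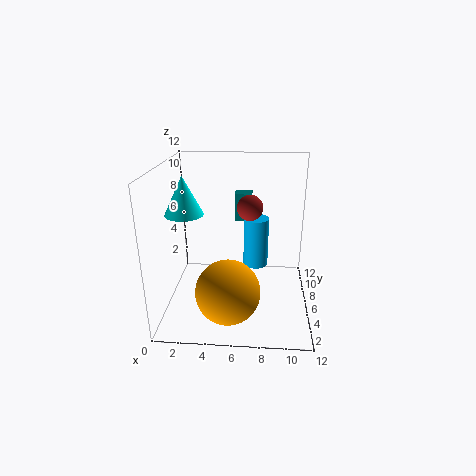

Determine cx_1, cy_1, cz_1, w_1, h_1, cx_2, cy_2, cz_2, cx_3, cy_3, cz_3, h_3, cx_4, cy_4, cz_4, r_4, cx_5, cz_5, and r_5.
cx_1 = 5.5
cy_1 = 8.5
cz_1 = 6.5
w_1 = 1.5
h_1 = 2.5
cx_2 = 7
cy_2 = 5
cz_2 = 9
cx_3 = 7.5
cy_3 = 5.5
cz_3 = 4
h_3 = 4
cx_4 = 2
cy_4 = 4.5
cz_4 = 8.5
r_4 = 1.5
cx_5 = 5.5
cz_5 = 3
r_5 = 2.5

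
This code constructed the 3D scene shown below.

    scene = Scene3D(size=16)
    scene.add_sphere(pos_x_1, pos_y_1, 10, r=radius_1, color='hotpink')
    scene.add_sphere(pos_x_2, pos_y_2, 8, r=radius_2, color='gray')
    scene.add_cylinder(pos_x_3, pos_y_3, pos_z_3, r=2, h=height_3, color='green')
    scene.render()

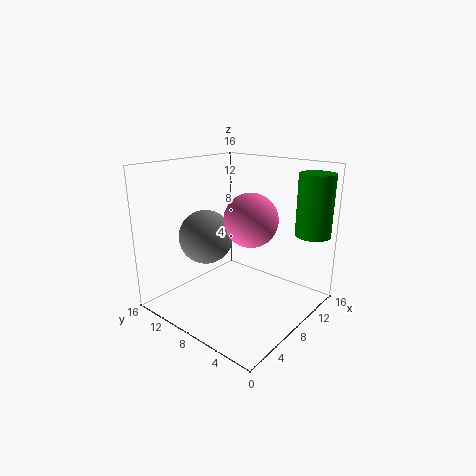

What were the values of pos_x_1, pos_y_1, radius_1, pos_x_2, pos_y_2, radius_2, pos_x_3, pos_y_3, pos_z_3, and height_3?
pos_x_1 = 9, pos_y_1 = 7, radius_1 = 3, pos_x_2 = 6, pos_y_2 = 11, radius_2 = 3, pos_x_3 = 14, pos_y_3 = 2, pos_z_3 = 8, height_3 = 7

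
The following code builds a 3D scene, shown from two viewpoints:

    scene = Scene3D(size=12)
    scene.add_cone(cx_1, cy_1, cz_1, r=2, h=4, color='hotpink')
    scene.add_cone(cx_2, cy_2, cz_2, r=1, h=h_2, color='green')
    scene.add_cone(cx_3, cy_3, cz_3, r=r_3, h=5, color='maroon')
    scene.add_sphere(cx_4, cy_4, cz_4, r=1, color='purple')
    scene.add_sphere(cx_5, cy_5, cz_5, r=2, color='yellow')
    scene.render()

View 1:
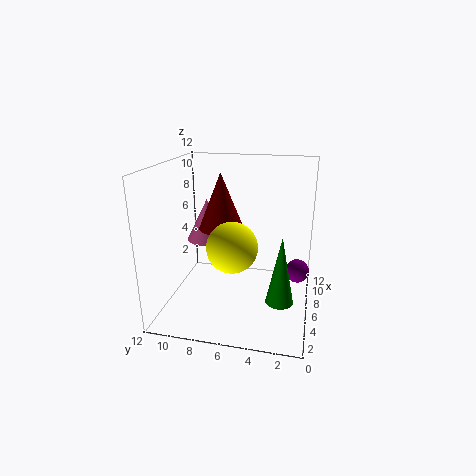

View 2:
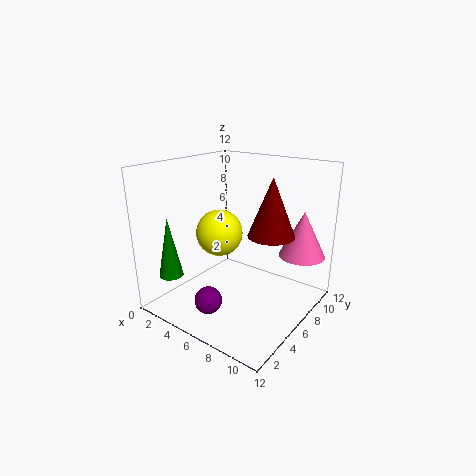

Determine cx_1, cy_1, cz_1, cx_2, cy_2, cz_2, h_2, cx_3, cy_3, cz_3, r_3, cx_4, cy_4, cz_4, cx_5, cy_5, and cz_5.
cx_1 = 10, cy_1 = 10, cz_1 = 4, cx_2 = 2, cy_2 = 2, cz_2 = 3, h_2 = 5, cx_3 = 8, cy_3 = 8, cz_3 = 6, r_3 = 2, cx_4 = 7, cy_4 = 1, cz_4 = 3, cx_5 = 4, cy_5 = 6, cz_5 = 6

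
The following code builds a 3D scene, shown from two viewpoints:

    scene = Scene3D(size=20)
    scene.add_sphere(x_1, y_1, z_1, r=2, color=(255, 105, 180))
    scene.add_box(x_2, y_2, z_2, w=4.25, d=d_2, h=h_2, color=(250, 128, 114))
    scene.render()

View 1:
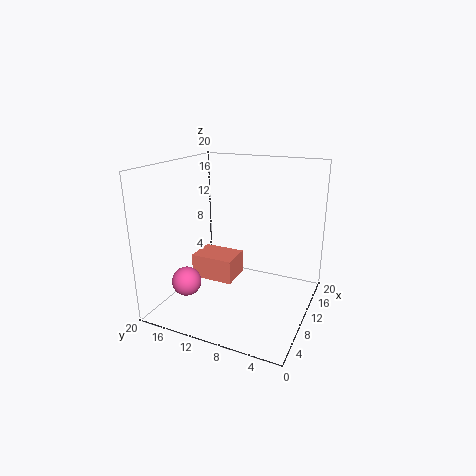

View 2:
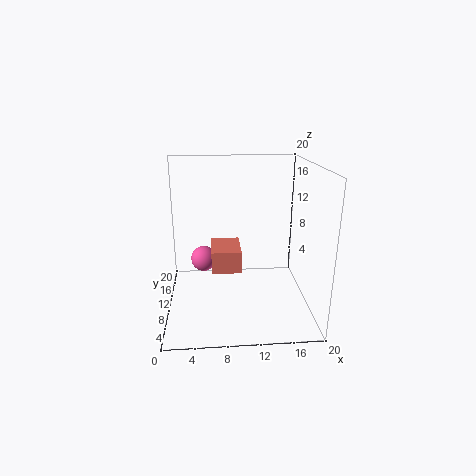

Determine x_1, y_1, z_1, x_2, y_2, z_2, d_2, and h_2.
x_1 = 5; y_1 = 15.5; z_1 = 4.5; x_2 = 6.25; y_2 = 9.5; z_2 = 4.75; d_2 = 5.75; h_2 = 3.25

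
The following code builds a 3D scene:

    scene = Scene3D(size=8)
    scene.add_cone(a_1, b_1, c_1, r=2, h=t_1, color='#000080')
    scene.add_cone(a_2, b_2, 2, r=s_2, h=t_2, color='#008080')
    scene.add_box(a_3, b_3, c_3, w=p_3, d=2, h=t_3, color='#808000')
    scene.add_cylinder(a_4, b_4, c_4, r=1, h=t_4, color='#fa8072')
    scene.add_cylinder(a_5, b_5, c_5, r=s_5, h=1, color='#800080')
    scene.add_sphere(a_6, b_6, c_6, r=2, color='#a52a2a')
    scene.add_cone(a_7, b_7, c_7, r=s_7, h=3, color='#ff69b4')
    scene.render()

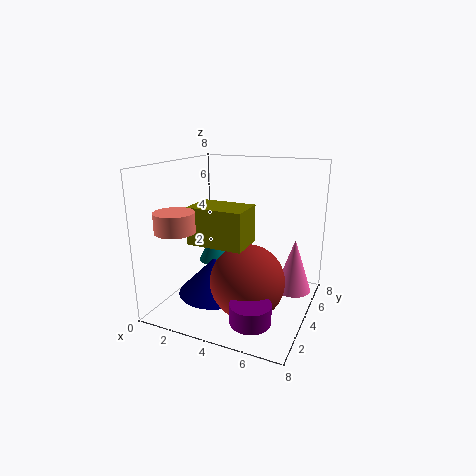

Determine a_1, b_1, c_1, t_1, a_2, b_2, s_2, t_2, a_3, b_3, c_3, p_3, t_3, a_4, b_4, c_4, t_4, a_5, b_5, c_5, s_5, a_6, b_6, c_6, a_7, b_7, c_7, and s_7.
a_1 = 3, b_1 = 3, c_1 = 1, t_1 = 2, a_2 = 2, b_2 = 5, s_2 = 1, t_2 = 2, a_3 = 2, b_3 = 2, c_3 = 4, p_3 = 3, t_3 = 2, a_4 = 2, b_4 = 1, c_4 = 5, t_4 = 1, a_5 = 6, b_5 = 1, c_5 = 1, s_5 = 1, a_6 = 5, b_6 = 3, c_6 = 2, a_7 = 7, b_7 = 5, c_7 = 1, s_7 = 1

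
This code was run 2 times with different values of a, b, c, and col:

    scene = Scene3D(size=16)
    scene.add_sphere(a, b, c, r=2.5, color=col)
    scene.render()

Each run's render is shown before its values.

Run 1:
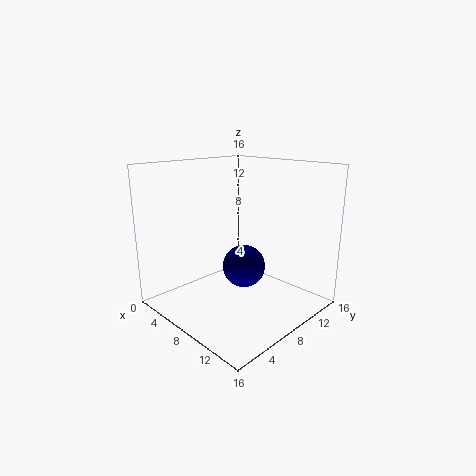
a = 7.5
b = 9.5
c = 4
col = 'navy'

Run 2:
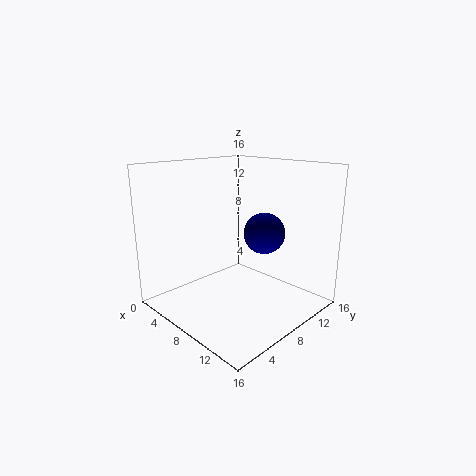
a = 8
b = 12.5
c = 7.5
col = 'navy'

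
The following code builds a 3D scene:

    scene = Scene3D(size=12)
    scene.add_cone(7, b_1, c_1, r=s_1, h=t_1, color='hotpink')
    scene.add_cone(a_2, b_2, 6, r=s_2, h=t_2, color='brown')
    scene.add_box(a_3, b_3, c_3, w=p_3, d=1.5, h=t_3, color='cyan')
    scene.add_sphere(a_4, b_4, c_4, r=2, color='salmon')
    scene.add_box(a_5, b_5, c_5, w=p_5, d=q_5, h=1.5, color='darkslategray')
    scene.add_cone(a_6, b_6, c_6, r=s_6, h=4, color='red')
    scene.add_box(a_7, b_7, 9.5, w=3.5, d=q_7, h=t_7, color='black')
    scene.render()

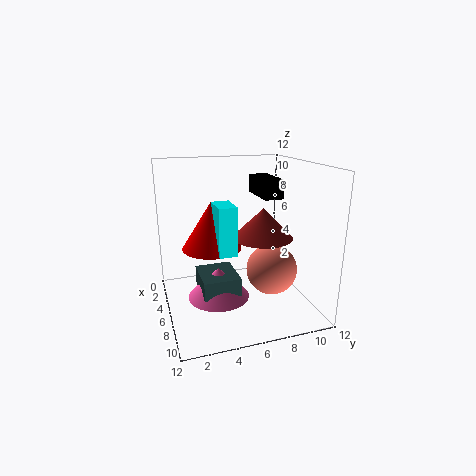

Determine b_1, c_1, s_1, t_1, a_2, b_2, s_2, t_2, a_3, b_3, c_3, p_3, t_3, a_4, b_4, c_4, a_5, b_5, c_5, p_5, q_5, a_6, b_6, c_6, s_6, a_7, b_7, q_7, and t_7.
b_1 = 4
c_1 = 1.5
s_1 = 2.5
t_1 = 2.5
a_2 = 6.5
b_2 = 8
s_2 = 2.5
t_2 = 2.5
a_3 = 5
b_3 = 4
c_3 = 5
p_3 = 2.5
t_3 = 4
a_4 = 8.5
b_4 = 8
c_4 = 4
a_5 = 5
b_5 = 2.5
c_5 = 2
p_5 = 3.5
q_5 = 3
a_6 = 5
b_6 = 4
c_6 = 5
s_6 = 2.5
a_7 = 4.5
b_7 = 7.5
q_7 = 1.5
t_7 = 1.5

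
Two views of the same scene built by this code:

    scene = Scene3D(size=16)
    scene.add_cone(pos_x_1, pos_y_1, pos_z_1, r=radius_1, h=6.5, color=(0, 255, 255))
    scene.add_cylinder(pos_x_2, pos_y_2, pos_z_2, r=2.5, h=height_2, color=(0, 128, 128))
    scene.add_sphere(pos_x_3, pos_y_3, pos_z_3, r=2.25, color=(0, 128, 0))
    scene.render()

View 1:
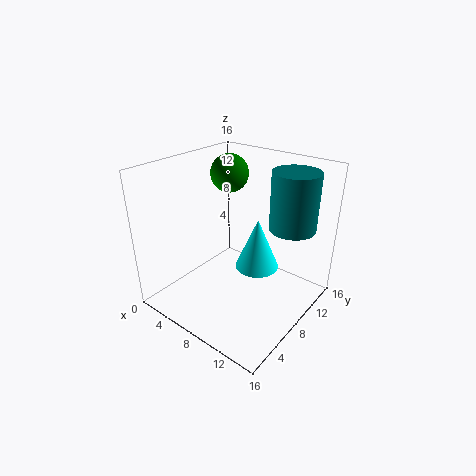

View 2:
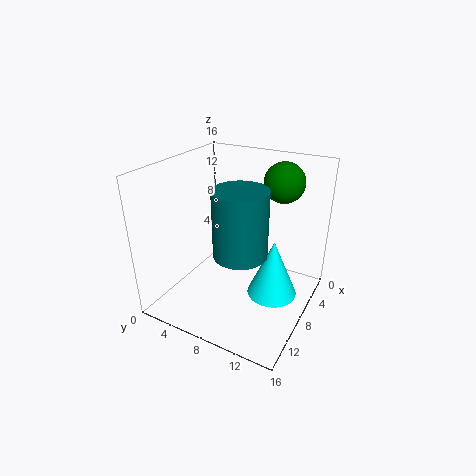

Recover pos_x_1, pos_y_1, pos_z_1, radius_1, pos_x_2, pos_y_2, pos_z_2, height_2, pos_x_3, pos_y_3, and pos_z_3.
pos_x_1 = 7.75; pos_y_1 = 12.25; pos_z_1 = 2; radius_1 = 2.75; pos_x_2 = 13; pos_y_2 = 11; pos_z_2 = 9.5; height_2 = 6.25; pos_x_3 = 4; pos_y_3 = 11.5; pos_z_3 = 13.75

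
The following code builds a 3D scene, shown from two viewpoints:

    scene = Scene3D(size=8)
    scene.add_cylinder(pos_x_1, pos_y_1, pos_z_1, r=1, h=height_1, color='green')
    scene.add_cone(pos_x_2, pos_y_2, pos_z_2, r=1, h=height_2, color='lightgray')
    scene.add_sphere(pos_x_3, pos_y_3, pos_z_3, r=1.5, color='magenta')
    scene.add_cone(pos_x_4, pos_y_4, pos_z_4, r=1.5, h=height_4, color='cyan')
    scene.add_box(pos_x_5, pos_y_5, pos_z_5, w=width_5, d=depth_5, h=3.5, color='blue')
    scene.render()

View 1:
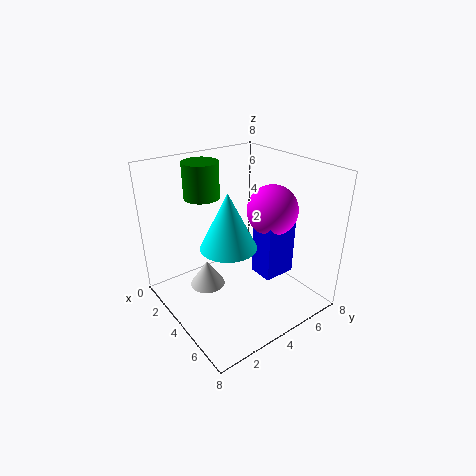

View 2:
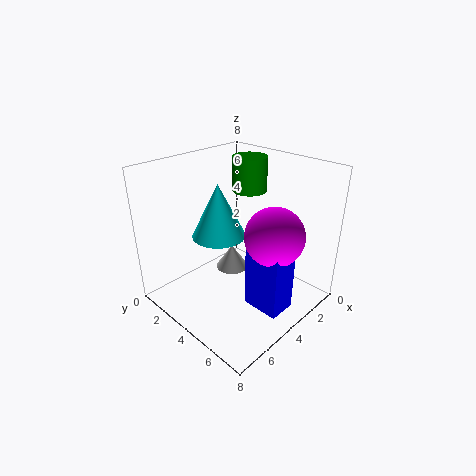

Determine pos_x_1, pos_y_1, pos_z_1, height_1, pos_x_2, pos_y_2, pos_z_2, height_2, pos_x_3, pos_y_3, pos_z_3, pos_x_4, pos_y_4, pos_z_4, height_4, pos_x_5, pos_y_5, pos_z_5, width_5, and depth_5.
pos_x_1 = 2; pos_y_1 = 3; pos_z_1 = 6; height_1 = 2; pos_x_2 = 3; pos_y_2 = 2.5; pos_z_2 = 1; height_2 = 1.5; pos_x_3 = 4; pos_y_3 = 6.5; pos_z_3 = 5; pos_x_4 = 4.5; pos_y_4 = 3; pos_z_4 = 4; height_4 = 3; pos_x_5 = 3.5; pos_y_5 = 5.5; pos_z_5 = 1; width_5 = 1.5; depth_5 = 2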